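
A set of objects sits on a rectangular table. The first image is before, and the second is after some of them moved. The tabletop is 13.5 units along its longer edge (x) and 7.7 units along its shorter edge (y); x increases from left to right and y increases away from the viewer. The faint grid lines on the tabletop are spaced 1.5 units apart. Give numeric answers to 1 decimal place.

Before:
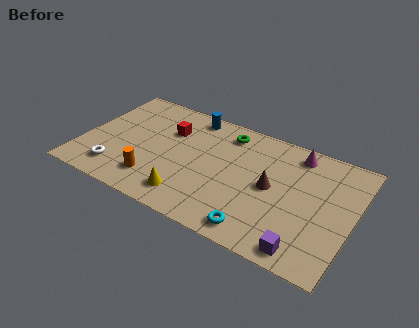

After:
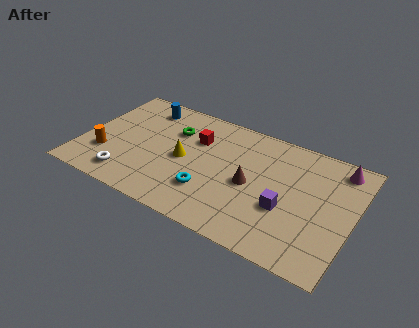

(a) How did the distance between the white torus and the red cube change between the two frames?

+0.6

The distance was about 4.3 in the first image and 4.9 in the second, so they moved 0.6 units further apart.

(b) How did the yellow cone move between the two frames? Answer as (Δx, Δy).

(-0.6, 2.3)

From the two frames, the yellow cone sits at roughly (5.7, 1.4) before and (5.1, 3.7) after.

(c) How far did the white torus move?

0.6

The white torus was near (2.0, 1.5) before and (2.6, 1.3) after, so it travelled √(0.6² + 0.2²) ≈ 0.6 units.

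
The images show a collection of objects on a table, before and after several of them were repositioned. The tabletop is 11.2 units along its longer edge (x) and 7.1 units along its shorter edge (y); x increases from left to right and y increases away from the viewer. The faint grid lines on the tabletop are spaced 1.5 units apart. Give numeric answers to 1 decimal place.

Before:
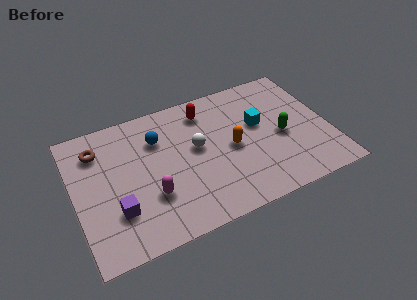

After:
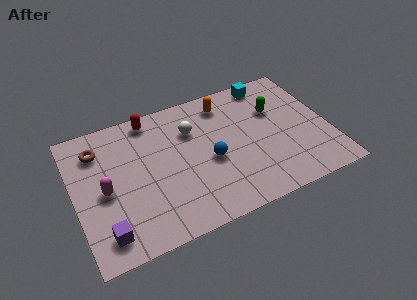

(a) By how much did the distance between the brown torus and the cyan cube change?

+0.6

They were about 7.1 units apart before and 7.7 after — 0.6 units further apart.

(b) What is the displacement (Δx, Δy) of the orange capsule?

(0.0, 2.5)

The orange capsule was at about (6.9, 3.4) and moved to about (6.9, 5.9).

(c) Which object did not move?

the brown torus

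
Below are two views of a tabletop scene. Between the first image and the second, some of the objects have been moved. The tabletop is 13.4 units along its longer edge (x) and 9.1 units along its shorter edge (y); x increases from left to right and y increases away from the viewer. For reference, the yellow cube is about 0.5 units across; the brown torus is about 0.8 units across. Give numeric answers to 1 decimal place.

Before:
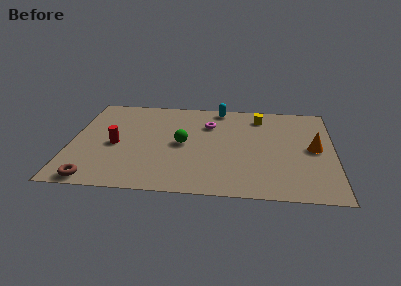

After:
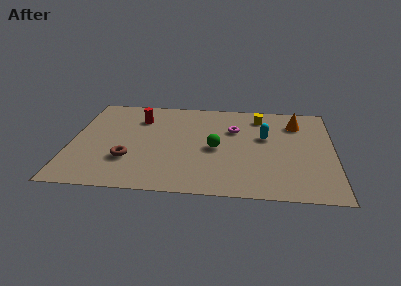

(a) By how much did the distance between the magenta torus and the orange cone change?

-2.4

Before: roughly 5.7 units apart; after: 3.3. That's 2.4 units closer together.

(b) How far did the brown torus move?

2.6

From (1.4, 0.8) to (3.0, 2.8), the brown torus covered √(1.6² + 2.0²) ≈ 2.6 units.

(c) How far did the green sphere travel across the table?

1.7

From (5.7, 4.5) to (7.4, 4.2), the green sphere covered √(1.7² + 0.3²) ≈ 1.7 units.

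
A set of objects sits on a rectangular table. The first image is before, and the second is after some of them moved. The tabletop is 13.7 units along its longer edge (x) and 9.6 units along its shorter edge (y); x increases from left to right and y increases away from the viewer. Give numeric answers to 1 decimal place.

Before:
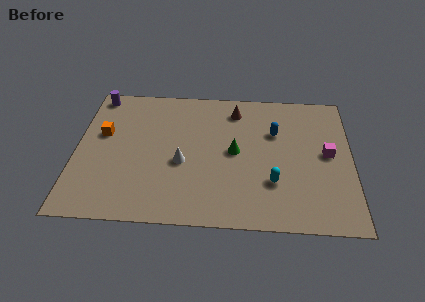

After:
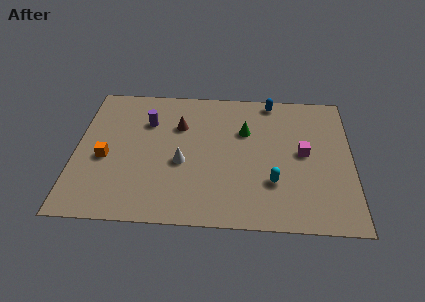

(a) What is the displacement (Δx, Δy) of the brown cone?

(-2.8, -1.3)

From the two frames, the brown cone sits at roughly (7.9, 7.9) before and (5.1, 6.6) after.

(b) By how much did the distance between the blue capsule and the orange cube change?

+0.8

The distance was about 8.6 in the first image and 9.4 in the second, so they moved 0.8 units further apart.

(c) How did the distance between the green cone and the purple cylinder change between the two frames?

-3.0

The distance was about 7.9 in the first image and 4.9 in the second, so they moved 3.0 units closer together.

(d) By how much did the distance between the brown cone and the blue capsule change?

+2.6

Before: roughly 2.5 units apart; after: 5.1. That's 2.6 units further apart.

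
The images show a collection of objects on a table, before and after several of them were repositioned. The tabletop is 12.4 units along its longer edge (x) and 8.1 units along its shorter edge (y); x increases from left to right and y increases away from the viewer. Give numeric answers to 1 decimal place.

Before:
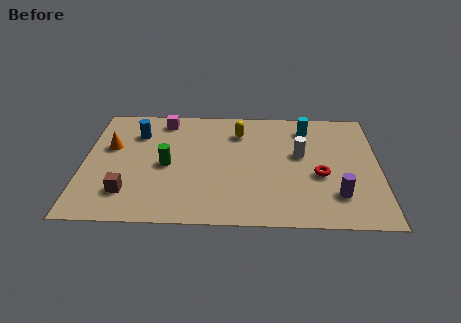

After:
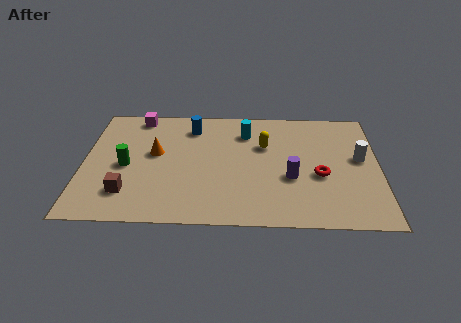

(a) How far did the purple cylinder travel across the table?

2.2

The purple cylinder was near (10.6, 2.0) before and (8.7, 3.1) after, so it travelled √(1.9² + 1.1²) ≈ 2.2 units.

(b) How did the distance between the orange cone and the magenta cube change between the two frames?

-0.3

The distance was about 3.0 in the first image and 2.7 in the second, so they moved 0.3 units closer together.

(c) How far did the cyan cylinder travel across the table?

2.6

From (9.4, 6.6) to (6.8, 6.2), the cyan cylinder covered √(2.6² + 0.4²) ≈ 2.6 units.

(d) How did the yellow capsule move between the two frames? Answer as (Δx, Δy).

(1.1, -0.9)

The yellow capsule started near (6.5, 6.2) and ended near (7.6, 5.3).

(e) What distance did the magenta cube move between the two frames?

1.1

The magenta cube moved from about (3.3, 7.0) to (2.2, 7.2), a distance of √(1.1² + 0.2²) ≈ 1.1.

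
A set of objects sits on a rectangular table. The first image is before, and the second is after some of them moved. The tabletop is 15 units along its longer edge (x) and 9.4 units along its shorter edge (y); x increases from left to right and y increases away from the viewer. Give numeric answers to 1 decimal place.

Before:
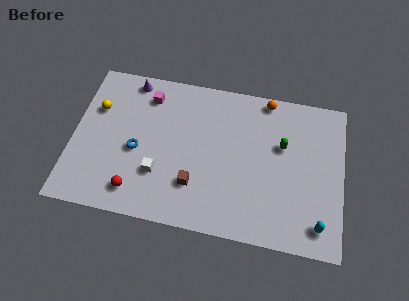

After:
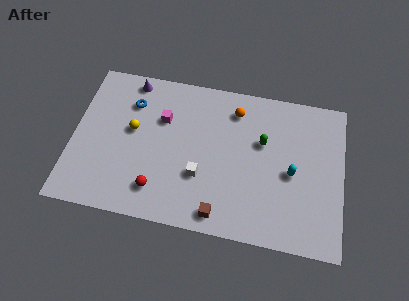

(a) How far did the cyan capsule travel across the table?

3.2

From (13.8, 1.5) to (12.2, 4.3), the cyan capsule covered √(1.6² + 2.8²) ≈ 3.2 units.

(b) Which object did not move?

the purple cone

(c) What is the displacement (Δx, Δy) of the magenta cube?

(0.9, -1.3)

The magenta cube was at about (4.0, 7.6) and moved to about (4.9, 6.3).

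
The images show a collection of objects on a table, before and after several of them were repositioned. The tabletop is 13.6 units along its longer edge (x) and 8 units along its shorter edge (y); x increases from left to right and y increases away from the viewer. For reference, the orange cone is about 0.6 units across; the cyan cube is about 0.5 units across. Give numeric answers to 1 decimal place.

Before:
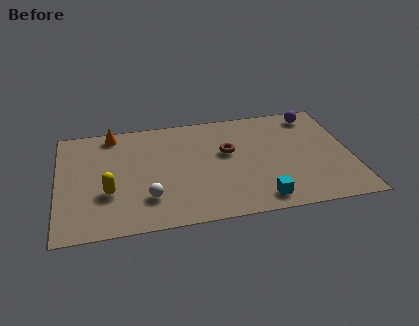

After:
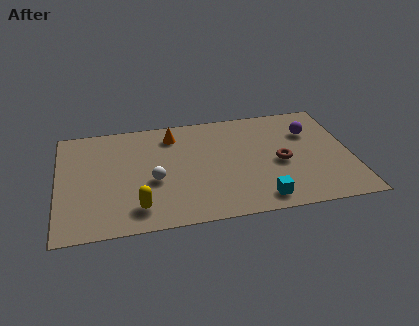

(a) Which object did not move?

the cyan cube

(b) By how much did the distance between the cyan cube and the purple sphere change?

-1.3

Before: roughly 6.5 units apart; after: 5.2. That's 1.3 units closer together.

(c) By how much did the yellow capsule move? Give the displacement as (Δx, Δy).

(1.3, -1.3)

The yellow capsule was at about (2.3, 2.8) and moved to about (3.6, 1.5).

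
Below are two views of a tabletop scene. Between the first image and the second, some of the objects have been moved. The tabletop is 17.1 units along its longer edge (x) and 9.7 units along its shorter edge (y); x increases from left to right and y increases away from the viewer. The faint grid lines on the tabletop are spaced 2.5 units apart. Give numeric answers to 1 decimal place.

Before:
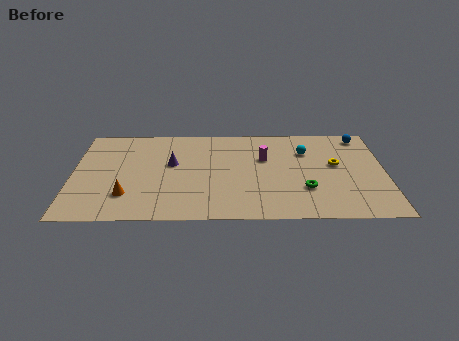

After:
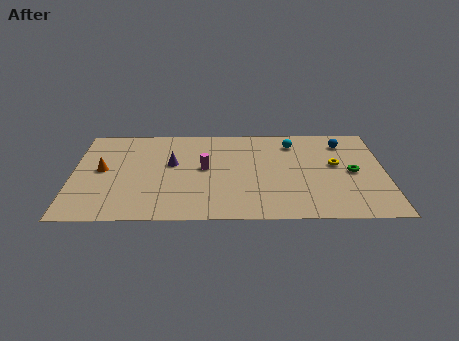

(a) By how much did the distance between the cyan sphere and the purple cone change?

-0.5

They were about 7.5 units apart before and 7.0 after — 0.5 units closer together.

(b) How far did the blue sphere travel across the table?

1.2

From (15.9, 8.5) to (14.9, 7.8), the blue sphere covered √(1.0² + 0.7²) ≈ 1.2 units.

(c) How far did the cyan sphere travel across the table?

1.1

From (12.8, 6.9) to (12.1, 7.8), the cyan sphere covered √(0.7² + 0.9²) ≈ 1.1 units.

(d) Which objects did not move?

the yellow torus and the purple cone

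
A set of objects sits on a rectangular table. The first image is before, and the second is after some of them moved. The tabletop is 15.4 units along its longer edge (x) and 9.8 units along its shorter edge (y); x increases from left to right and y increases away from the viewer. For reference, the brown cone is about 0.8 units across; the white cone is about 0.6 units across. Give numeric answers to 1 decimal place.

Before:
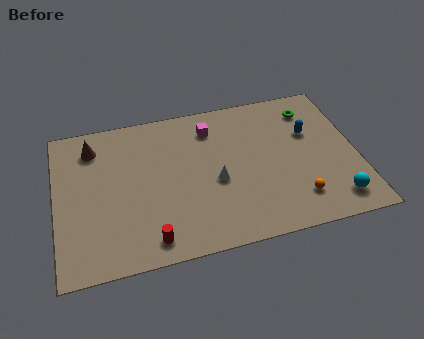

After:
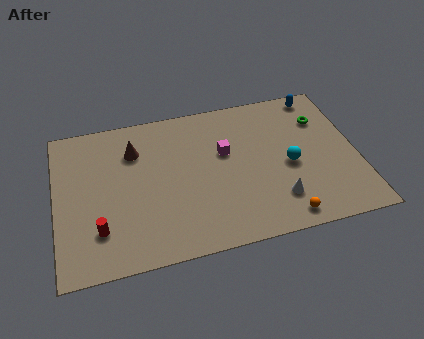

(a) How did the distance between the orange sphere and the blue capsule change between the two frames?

+3.8

They were about 4.3 units apart before and 8.1 after — 3.8 units further apart.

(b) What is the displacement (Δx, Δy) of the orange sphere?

(-0.8, -1.0)

From the two frames, the orange sphere sits at roughly (12.1, 2.1) before and (11.3, 1.1) after.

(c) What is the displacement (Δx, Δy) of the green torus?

(0.5, -0.8)

From the two frames, the green torus sits at roughly (13.3, 7.9) before and (13.8, 7.1) after.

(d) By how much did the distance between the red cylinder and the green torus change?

+1.7

Before: roughly 10.9 units apart; after: 12.6. That's 1.7 units further apart.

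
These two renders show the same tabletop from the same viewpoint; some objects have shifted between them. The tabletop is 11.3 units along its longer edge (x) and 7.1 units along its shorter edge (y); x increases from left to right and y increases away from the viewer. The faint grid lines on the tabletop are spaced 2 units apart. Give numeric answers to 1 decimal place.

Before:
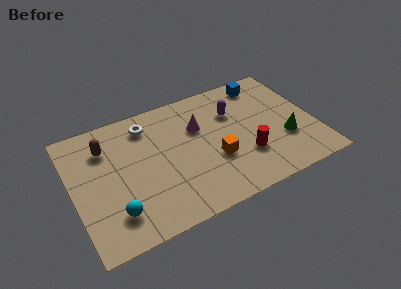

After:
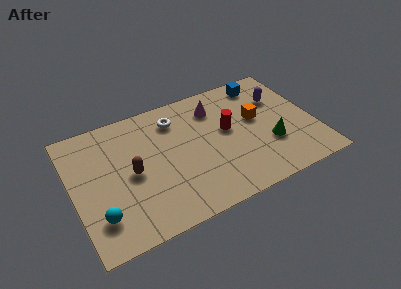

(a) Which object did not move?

the blue cube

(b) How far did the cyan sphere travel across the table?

0.7

The cyan sphere moved from about (1.7, 1.6) to (1.0, 1.7), a distance of √(0.7² + 0.1²) ≈ 0.7.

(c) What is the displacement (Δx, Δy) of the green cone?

(-0.7, 0.0)

The green cone started near (9.8, 2.4) and ended near (9.1, 2.4).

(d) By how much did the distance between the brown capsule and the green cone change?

-2.1

The distance was about 8.6 in the first image and 6.5 in the second, so they moved 2.1 units closer together.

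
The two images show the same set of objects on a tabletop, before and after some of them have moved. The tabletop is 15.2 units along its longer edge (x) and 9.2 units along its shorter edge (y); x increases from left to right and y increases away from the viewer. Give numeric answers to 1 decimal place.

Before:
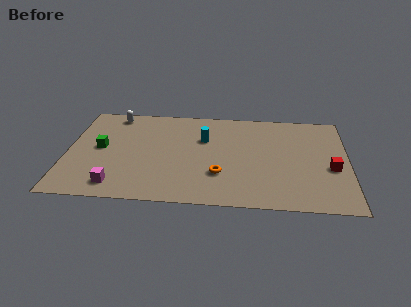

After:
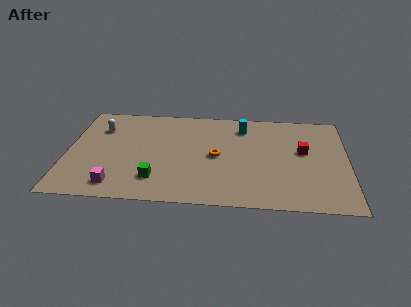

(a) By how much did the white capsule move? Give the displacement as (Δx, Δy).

(-0.7, -1.4)

The white capsule started near (2.4, 8.1) and ended near (1.7, 6.7).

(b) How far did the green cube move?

4.1

From (1.8, 4.8) to (4.9, 2.1), the green cube covered √(3.1² + 2.7²) ≈ 4.1 units.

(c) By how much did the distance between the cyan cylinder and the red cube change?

-3.4

They were about 7.3 units apart before and 3.9 after — 3.4 units closer together.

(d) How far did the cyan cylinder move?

2.5

The cyan cylinder moved from about (7.4, 6.1) to (9.5, 7.4), a distance of √(2.1² + 1.3²) ≈ 2.5.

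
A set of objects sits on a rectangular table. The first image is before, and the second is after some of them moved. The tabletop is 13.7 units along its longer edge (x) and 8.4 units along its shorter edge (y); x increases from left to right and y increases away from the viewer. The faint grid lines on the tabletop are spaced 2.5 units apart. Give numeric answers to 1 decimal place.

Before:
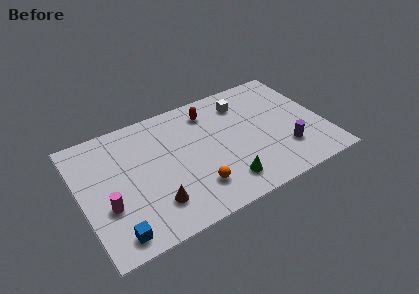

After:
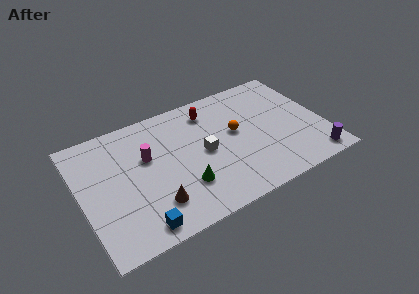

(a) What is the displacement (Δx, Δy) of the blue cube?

(1.3, -0.1)

The blue cube was at about (1.5, 1.1) and moved to about (2.8, 1.0).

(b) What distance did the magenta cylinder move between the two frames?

3.3

The magenta cylinder moved from about (1.3, 3.0) to (3.8, 5.2), a distance of √(2.5² + 2.2²) ≈ 3.3.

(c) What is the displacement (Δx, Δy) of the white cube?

(-2.6, -2.5)

From the two frames, the white cube sits at roughly (9.5, 6.6) before and (6.9, 4.1) after.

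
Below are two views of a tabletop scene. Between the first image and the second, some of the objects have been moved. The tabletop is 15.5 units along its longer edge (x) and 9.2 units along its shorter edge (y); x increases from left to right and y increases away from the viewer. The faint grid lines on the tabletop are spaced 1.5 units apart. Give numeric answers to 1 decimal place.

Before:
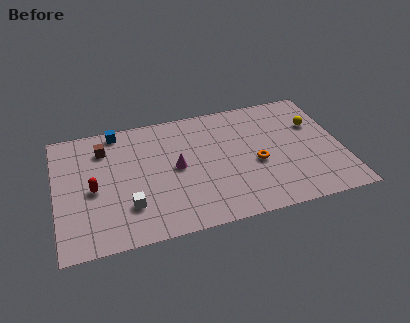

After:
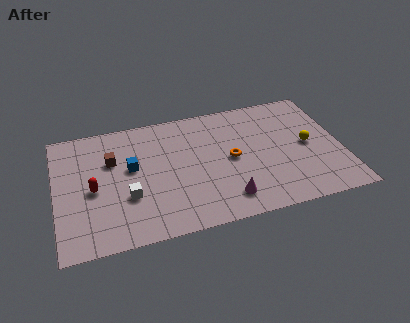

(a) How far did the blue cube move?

3.1

The blue cube moved from about (3.5, 8.3) to (4.1, 5.3), a distance of √(0.6² + 3.0²) ≈ 3.1.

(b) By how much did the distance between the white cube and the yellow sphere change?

-1.0

They were about 11.0 units apart before and 10.0 after — 1.0 units closer together.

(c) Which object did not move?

the red capsule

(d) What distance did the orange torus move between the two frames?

1.5

From (10.8, 3.9) to (9.5, 4.6), the orange torus covered √(1.3² + 0.7²) ≈ 1.5 units.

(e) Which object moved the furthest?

the magenta cone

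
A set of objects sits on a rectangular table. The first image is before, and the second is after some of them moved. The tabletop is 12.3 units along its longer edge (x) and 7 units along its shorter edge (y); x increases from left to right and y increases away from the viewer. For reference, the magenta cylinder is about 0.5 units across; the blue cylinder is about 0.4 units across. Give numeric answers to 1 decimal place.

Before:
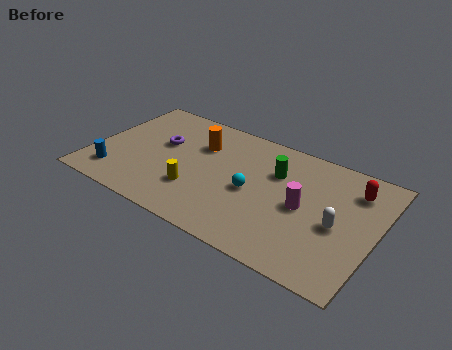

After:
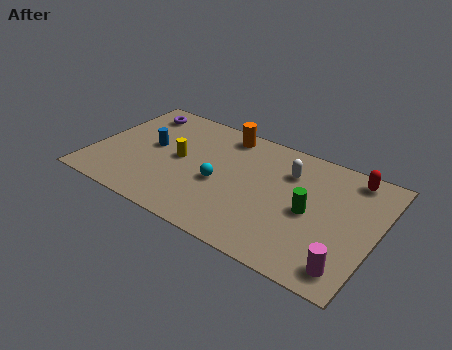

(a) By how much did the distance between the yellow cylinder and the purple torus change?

+0.4

They were about 2.8 units apart before and 3.2 after — 0.4 units further apart.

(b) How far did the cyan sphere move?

1.4

The cyan sphere was near (7.0, 3.2) before and (5.6, 3.0) after, so it travelled √(1.4² + 0.2²) ≈ 1.4 units.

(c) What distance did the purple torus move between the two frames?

2.1

The purple torus moved from about (2.8, 4.2) to (1.4, 5.8), a distance of √(1.4² + 1.6²) ≈ 2.1.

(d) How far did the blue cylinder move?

2.7

The blue cylinder was near (1.2, 1.4) before and (2.4, 3.8) after, so it travelled √(1.2² + 2.4²) ≈ 2.7 units.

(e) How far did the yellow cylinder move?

1.8

The yellow cylinder was near (4.7, 2.1) before and (3.7, 3.6) after, so it travelled √(1.0² + 1.5²) ≈ 1.8 units.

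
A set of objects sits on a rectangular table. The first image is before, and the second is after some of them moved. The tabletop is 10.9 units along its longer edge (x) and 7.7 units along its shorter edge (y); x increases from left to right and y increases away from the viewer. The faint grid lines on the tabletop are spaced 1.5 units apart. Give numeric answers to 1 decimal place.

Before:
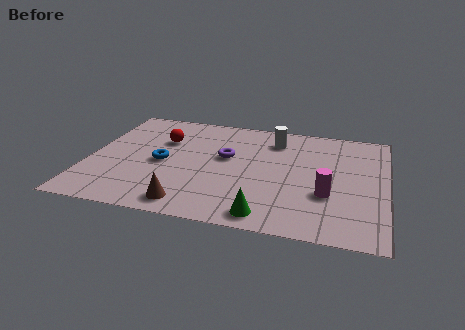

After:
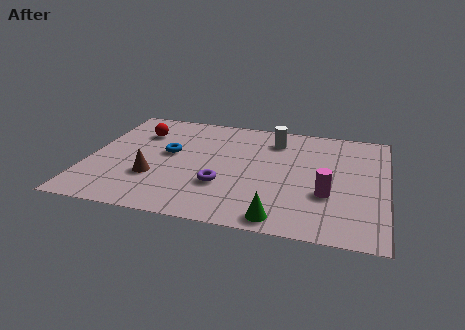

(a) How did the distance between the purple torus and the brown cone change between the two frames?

-1.2

Before: roughly 3.7 units apart; after: 2.5. That's 1.2 units closer together.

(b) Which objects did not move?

the magenta cylinder and the white cylinder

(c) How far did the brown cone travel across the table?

2.1

The brown cone was near (3.9, 1.0) before and (2.5, 2.5) after, so it travelled √(1.4² + 1.5²) ≈ 2.1 units.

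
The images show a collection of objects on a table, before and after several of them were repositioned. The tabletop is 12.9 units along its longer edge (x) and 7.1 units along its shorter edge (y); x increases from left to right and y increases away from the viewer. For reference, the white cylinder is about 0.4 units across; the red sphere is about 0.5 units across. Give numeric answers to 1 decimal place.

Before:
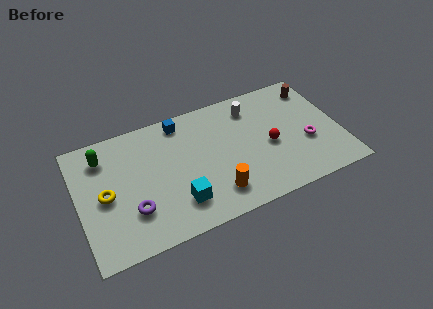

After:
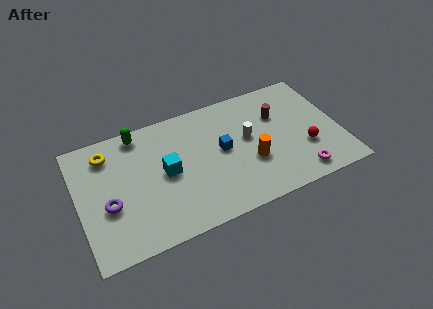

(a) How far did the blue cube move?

3.0

From (5.3, 6.2) to (7.1, 3.8), the blue cube covered √(1.8² + 2.4²) ≈ 3.0 units.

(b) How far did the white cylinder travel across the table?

1.7

From (8.8, 5.7) to (8.4, 4.0), the white cylinder covered √(0.4² + 1.7²) ≈ 1.7 units.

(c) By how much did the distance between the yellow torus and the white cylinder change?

-0.8

Before: roughly 7.8 units apart; after: 7.0. That's 0.8 units closer together.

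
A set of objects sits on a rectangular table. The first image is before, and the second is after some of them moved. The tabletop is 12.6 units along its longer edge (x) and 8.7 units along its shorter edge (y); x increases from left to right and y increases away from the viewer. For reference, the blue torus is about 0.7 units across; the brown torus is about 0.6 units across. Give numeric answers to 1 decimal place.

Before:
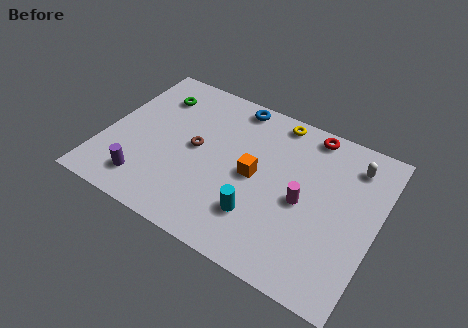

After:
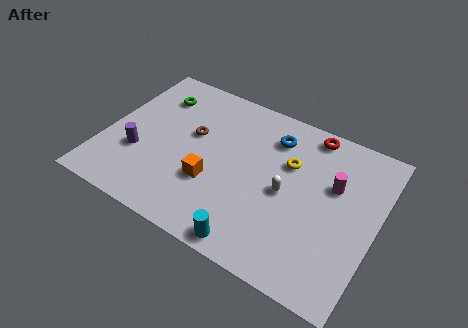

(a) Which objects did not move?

the green torus and the red torus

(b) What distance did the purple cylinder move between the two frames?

1.5

From (2.3, 1.6) to (1.7, 3.0), the purple cylinder covered √(0.6² + 1.4²) ≈ 1.5 units.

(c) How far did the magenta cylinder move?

1.9

The magenta cylinder moved from about (9.3, 4.0) to (10.5, 5.5), a distance of √(1.2² + 1.5²) ≈ 1.9.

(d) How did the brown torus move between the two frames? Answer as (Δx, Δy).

(-0.3, 0.7)

From the two frames, the brown torus sits at roughly (4.2, 4.5) before and (3.9, 5.2) after.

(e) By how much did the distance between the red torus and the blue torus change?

-1.7

They were about 3.6 units apart before and 1.9 after — 1.7 units closer together.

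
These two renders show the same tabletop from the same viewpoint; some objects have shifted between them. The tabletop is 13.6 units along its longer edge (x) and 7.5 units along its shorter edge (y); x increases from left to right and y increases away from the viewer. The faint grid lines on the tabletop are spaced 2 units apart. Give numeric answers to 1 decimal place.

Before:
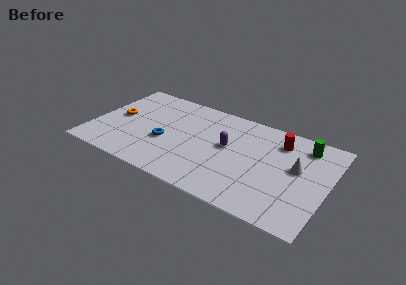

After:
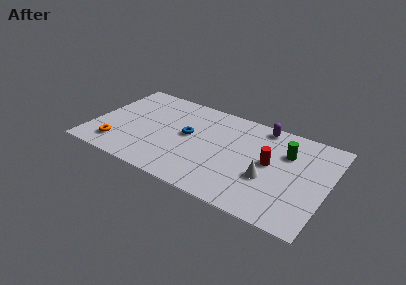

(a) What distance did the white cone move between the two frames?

2.1

The white cone moved from about (11.8, 4.3) to (10.3, 2.8), a distance of √(1.5² + 1.5²) ≈ 2.1.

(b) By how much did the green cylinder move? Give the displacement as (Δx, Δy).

(-0.9, -1.0)

From the two frames, the green cylinder sits at roughly (12.0, 6.2) before and (11.1, 5.2) after.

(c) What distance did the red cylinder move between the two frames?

1.9

The red cylinder was near (10.6, 5.9) before and (10.3, 4.0) after, so it travelled √(0.3² + 1.9²) ≈ 1.9 units.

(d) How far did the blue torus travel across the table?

1.6

The blue torus moved from about (4.3, 3.0) to (5.5, 4.1), a distance of √(1.2² + 1.1²) ≈ 1.6.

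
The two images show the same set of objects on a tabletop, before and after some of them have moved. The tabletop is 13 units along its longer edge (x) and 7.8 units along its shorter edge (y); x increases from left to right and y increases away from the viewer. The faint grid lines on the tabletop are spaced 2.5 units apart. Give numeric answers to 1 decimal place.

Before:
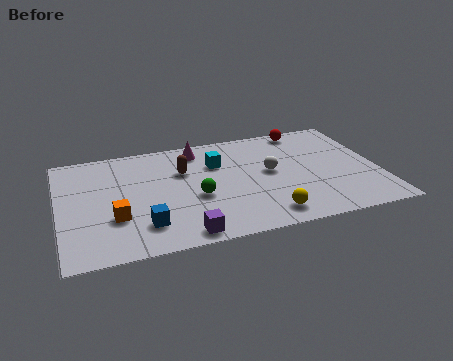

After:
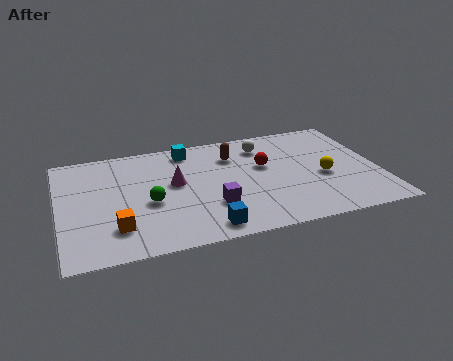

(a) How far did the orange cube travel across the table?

0.7

The orange cube was near (2.2, 2.6) before and (2.2, 1.9) after, so it travelled √(0.0² + 0.7²) ≈ 0.7 units.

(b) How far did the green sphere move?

1.9

The green sphere was near (5.5, 3.2) before and (3.6, 3.3) after, so it travelled √(1.9² + 0.1²) ≈ 1.9 units.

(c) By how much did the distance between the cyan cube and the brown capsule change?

+0.6

Before: roughly 1.4 units apart; after: 2.0. That's 0.6 units further apart.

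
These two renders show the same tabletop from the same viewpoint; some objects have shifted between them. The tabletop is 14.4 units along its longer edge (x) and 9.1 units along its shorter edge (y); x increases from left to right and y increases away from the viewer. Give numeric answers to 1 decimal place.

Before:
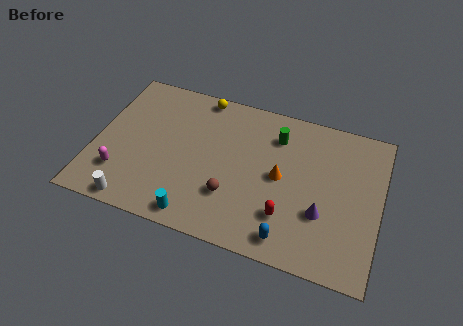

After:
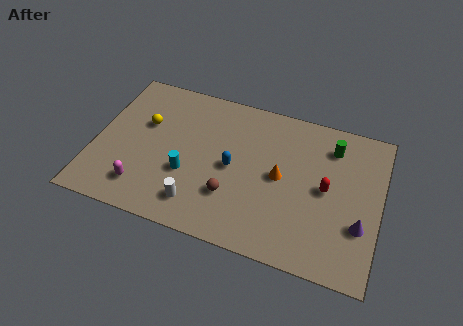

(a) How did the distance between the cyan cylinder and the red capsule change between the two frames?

+2.4

The distance was about 4.6 in the first image and 7.0 in the second, so they moved 2.4 units further apart.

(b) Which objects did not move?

the brown sphere and the orange cone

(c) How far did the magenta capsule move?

1.3

The magenta capsule was near (1.5, 2.3) before and (2.7, 1.8) after, so it travelled √(1.2² + 0.5²) ≈ 1.3 units.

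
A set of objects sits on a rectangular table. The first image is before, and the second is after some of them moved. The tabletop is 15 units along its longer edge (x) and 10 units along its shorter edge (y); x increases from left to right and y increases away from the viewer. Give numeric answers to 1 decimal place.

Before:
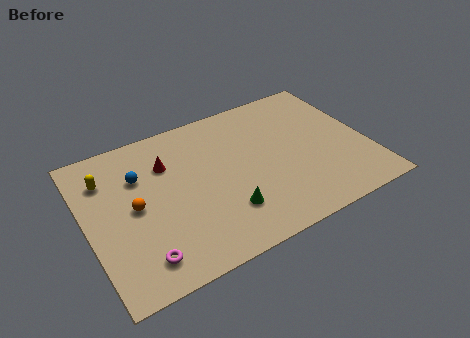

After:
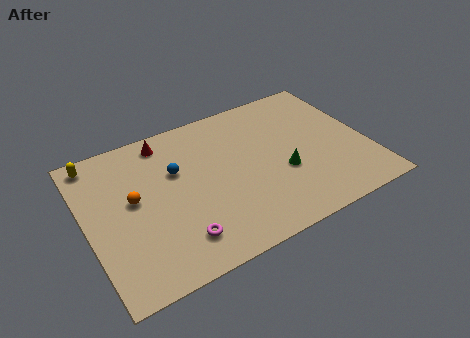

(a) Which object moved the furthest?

the green cone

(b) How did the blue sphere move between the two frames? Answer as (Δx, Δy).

(1.9, -0.5)

From the two frames, the blue sphere sits at roughly (3.0, 6.9) before and (4.9, 6.4) after.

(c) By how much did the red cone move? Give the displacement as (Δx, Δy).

(0.1, 1.6)

The red cone started near (4.5, 7.1) and ended near (4.6, 8.7).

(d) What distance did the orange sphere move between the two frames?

0.5

The orange sphere moved from about (2.5, 5.0) to (2.5, 5.5), a distance of √(0.0² + 0.5²) ≈ 0.5.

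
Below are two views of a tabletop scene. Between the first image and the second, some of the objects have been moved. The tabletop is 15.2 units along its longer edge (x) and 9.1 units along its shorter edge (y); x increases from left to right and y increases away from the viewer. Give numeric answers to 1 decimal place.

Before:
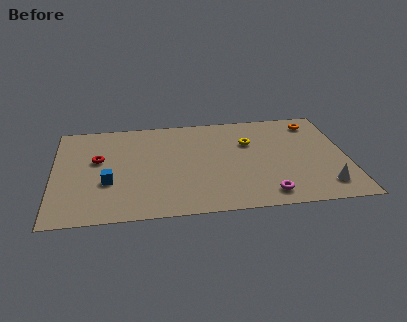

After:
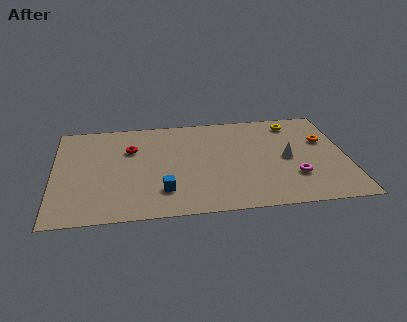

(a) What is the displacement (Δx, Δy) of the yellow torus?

(2.4, 1.6)

From the two frames, the yellow torus sits at roughly (10.2, 6.1) before and (12.6, 7.7) after.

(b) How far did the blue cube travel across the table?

3.0

The blue cube was near (2.8, 3.3) before and (5.6, 2.2) after, so it travelled √(2.8² + 1.1²) ≈ 3.0 units.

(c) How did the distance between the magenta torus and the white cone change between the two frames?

-1.3

Before: roughly 3.0 units apart; after: 1.7. That's 1.3 units closer together.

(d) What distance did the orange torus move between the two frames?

1.8

From (13.7, 7.6) to (14.1, 5.8), the orange torus covered √(0.4² + 1.8²) ≈ 1.8 units.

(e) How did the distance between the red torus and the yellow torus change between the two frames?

+0.8

The distance was about 7.9 in the first image and 8.7 in the second, so they moved 0.8 units further apart.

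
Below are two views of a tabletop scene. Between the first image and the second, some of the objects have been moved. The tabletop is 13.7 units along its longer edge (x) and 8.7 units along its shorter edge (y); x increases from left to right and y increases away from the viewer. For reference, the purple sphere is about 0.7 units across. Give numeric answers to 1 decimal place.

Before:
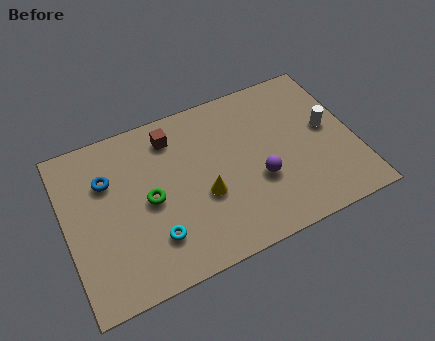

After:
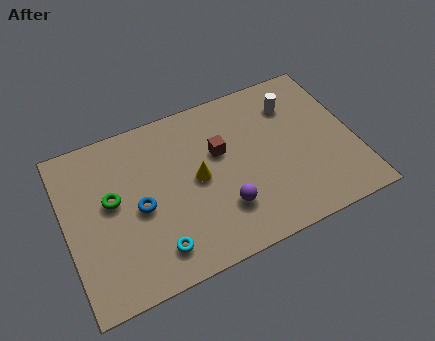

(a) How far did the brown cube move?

2.7

From (5.3, 7.1) to (7.4, 5.4), the brown cube covered √(2.1² + 1.7²) ≈ 2.7 units.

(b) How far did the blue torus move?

2.4

The blue torus moved from about (2.1, 6.0) to (3.4, 4.0), a distance of √(1.3² + 2.0²) ≈ 2.4.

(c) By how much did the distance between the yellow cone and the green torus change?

+1.4

Before: roughly 2.6 units apart; after: 4.0. That's 1.4 units further apart.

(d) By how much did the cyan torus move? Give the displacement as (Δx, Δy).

(0.0, -0.6)

The cyan torus was at about (3.9, 2.2) and moved to about (3.9, 1.6).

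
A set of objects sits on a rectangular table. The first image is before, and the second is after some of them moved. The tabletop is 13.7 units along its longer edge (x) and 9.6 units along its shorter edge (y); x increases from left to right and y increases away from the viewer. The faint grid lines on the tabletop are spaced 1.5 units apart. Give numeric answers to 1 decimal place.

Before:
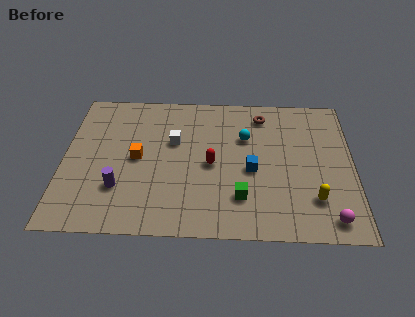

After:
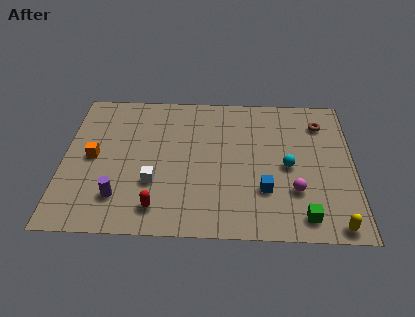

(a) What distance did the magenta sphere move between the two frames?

2.3

From (12.5, 1.2) to (10.9, 2.9), the magenta sphere covered √(1.6² + 1.7²) ≈ 2.3 units.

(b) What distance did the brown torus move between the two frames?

2.8

The brown torus moved from about (9.4, 8.0) to (12.2, 7.5), a distance of √(2.8² + 0.5²) ≈ 2.8.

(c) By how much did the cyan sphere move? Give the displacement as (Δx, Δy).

(2.0, -1.9)

The cyan sphere started near (8.6, 6.4) and ended near (10.6, 4.5).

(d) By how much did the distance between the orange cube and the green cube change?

+5.0

The distance was about 5.5 in the first image and 10.5 in the second, so they moved 5.0 units further apart.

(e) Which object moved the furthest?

the red capsule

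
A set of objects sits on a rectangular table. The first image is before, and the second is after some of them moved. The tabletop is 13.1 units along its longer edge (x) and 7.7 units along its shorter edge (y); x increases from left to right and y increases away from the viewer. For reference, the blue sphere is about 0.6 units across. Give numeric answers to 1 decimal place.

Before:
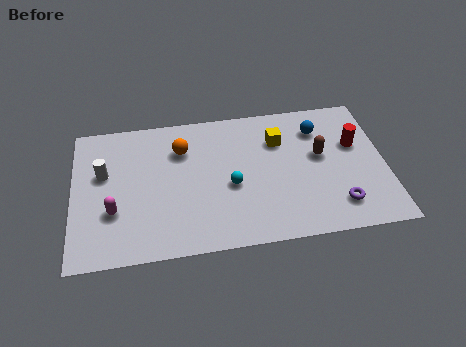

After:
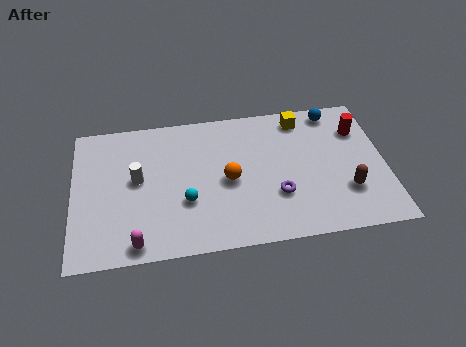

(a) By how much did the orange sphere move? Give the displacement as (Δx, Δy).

(1.9, -2.0)

The orange sphere started near (4.6, 5.6) and ended near (6.5, 3.6).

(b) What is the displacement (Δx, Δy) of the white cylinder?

(1.4, -0.5)

The white cylinder started near (1.3, 4.7) and ended near (2.7, 4.2).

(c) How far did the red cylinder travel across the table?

0.8

From (11.9, 4.8) to (12.1, 5.6), the red cylinder covered √(0.2² + 0.8²) ≈ 0.8 units.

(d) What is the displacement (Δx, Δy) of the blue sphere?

(0.7, 0.9)

From the two frames, the blue sphere sits at roughly (10.4, 5.9) before and (11.1, 6.8) after.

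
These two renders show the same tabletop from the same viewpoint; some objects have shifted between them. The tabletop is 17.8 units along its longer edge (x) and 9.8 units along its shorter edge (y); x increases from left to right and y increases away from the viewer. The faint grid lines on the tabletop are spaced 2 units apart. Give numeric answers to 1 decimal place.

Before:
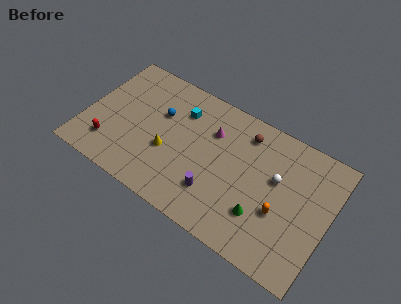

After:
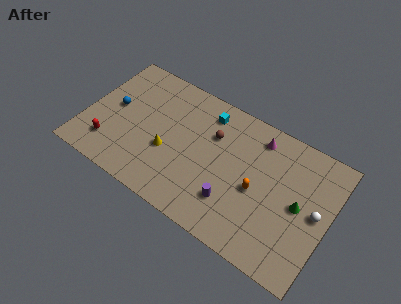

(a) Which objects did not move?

the yellow cone and the red capsule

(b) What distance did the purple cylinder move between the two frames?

1.3

The purple cylinder was near (9.9, 2.6) before and (11.2, 2.6) after, so it travelled √(1.3² + 0.0²) ≈ 1.3 units.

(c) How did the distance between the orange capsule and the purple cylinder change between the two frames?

-2.4

Before: roughly 4.7 units apart; after: 2.3. That's 2.4 units closer together.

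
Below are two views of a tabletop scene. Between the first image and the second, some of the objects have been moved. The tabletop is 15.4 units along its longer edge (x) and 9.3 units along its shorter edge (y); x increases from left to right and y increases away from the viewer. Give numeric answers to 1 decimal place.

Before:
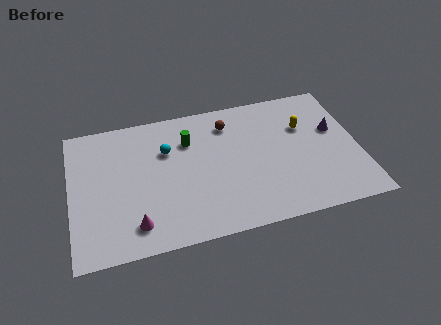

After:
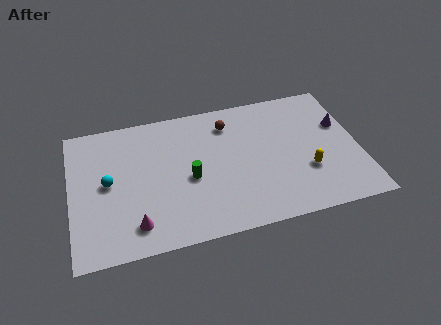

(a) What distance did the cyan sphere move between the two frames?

3.5

The cyan sphere moved from about (5.2, 6.3) to (2.0, 4.8), a distance of √(3.2² + 1.5²) ≈ 3.5.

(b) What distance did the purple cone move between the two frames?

0.5

From (14.2, 5.6) to (14.6, 5.9), the purple cone covered √(0.4² + 0.3²) ≈ 0.5 units.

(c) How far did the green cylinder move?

2.6

From (6.4, 6.7) to (6.3, 4.1), the green cylinder covered √(0.1² + 2.6²) ≈ 2.6 units.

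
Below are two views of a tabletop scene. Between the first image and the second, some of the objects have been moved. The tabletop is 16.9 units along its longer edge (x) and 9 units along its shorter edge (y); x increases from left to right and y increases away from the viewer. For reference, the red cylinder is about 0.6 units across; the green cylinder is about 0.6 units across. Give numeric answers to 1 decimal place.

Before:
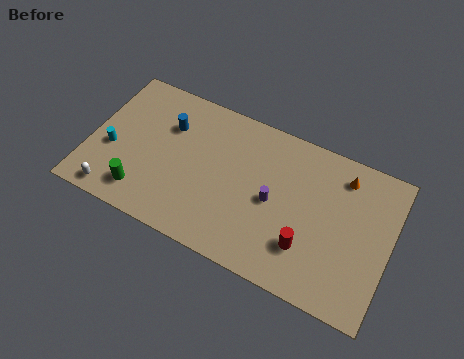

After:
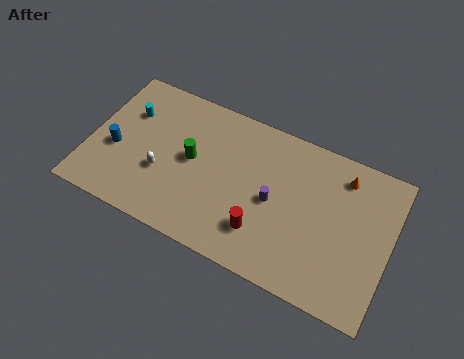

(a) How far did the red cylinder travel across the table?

2.5

From (12.5, 2.5) to (10.0, 2.3), the red cylinder covered √(2.5² + 0.2²) ≈ 2.5 units.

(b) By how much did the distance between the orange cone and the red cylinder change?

+1.4

The distance was about 5.1 in the first image and 6.5 in the second, so they moved 1.4 units further apart.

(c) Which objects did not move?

the orange cone and the purple cylinder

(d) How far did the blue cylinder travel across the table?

3.7

The blue cylinder moved from about (4.2, 6.3) to (1.5, 3.7), a distance of √(2.7² + 2.6²) ≈ 3.7.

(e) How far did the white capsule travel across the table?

3.3

From (1.8, 1.0) to (4.2, 3.3), the white capsule covered √(2.4² + 2.3²) ≈ 3.3 units.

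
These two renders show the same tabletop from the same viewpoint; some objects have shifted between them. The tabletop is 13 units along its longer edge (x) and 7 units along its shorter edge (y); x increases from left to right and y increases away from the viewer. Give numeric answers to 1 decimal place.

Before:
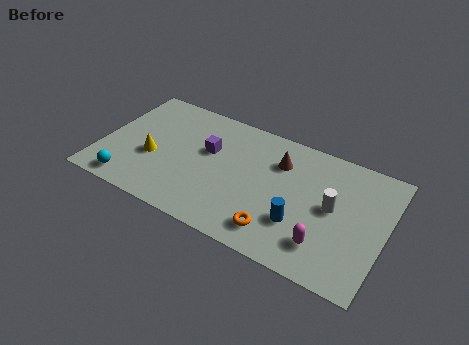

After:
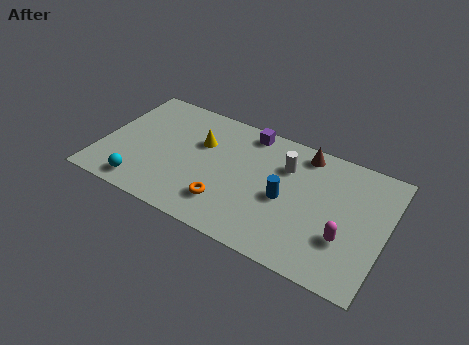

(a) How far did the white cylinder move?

2.6

The white cylinder moved from about (10.6, 3.7) to (8.3, 5.0), a distance of √(2.3² + 1.3²) ≈ 2.6.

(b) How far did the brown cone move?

1.4

The brown cone was near (8.0, 5.1) before and (9.0, 6.1) after, so it travelled √(1.0² + 1.0²) ≈ 1.4 units.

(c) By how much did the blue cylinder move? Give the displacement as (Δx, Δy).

(-0.8, 1.0)

From the two frames, the blue cylinder sits at roughly (9.3, 2.2) before and (8.5, 3.2) after.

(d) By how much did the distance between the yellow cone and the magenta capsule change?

-0.9

Before: roughly 8.2 units apart; after: 7.3. That's 0.9 units closer together.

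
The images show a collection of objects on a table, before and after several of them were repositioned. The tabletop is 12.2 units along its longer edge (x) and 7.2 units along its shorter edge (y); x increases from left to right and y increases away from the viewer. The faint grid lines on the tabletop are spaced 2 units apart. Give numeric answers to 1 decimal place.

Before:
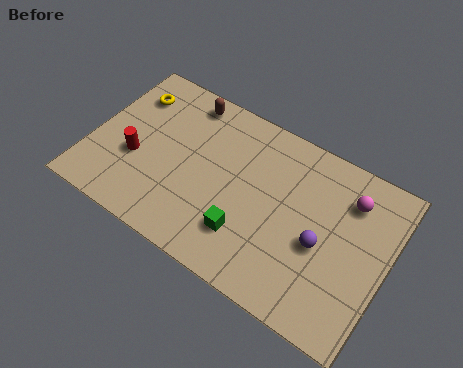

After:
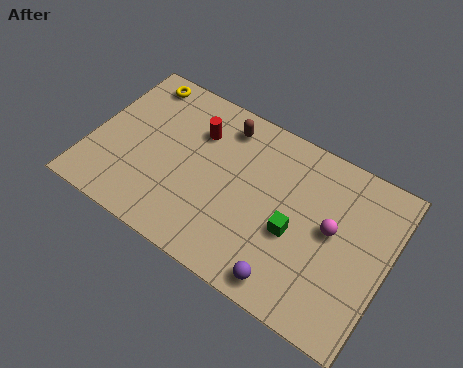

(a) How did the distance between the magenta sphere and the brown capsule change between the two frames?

-1.8

Before: roughly 7.0 units apart; after: 5.2. That's 1.8 units closer together.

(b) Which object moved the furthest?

the red cylinder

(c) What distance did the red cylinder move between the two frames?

3.3

The red cylinder moved from about (1.9, 2.8) to (4.1, 5.2), a distance of √(2.2² + 2.4²) ≈ 3.3.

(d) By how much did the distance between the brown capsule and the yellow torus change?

+1.4

They were about 2.3 units apart before and 3.7 after — 1.4 units further apart.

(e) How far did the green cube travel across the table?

2.1

From (6.7, 1.9) to (8.5, 3.0), the green cube covered √(1.8² + 1.1²) ≈ 2.1 units.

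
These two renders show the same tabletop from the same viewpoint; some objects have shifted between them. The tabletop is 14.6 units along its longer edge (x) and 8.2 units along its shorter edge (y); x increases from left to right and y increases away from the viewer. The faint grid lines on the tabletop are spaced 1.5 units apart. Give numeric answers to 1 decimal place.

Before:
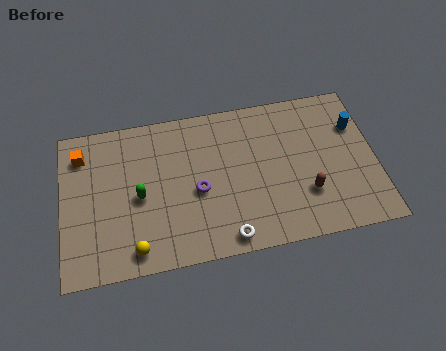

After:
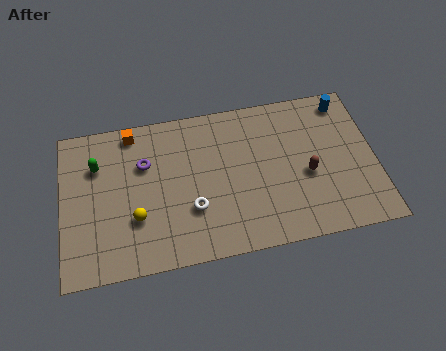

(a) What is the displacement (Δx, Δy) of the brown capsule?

(0.1, 1.0)

The brown capsule was at about (11.3, 2.5) and moved to about (11.4, 3.5).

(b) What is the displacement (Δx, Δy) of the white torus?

(-1.5, 1.8)

The white torus was at about (7.5, 0.9) and moved to about (6.0, 2.7).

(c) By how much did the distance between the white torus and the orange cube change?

-3.3

They were about 8.6 units apart before and 5.3 after — 3.3 units closer together.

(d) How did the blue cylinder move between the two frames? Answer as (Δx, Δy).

(-0.4, 1.4)

The blue cylinder started near (13.8, 5.7) and ended near (13.4, 7.1).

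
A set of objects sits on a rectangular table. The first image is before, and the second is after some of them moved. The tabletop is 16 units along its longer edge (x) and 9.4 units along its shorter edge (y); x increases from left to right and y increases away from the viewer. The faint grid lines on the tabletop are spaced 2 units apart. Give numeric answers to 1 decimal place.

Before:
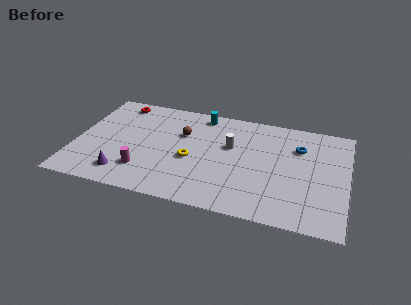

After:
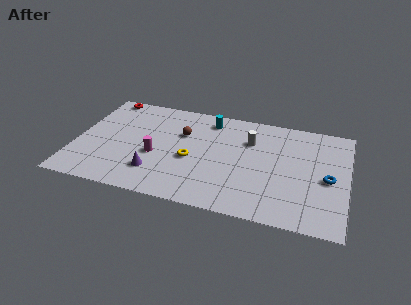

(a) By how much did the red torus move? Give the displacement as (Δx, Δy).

(-0.8, 0.4)

The red torus started near (2.2, 8.2) and ended near (1.4, 8.6).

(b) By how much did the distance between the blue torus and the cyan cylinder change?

+1.9

Before: roughly 6.1 units apart; after: 8.0. That's 1.9 units further apart.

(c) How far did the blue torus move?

3.0

The blue torus was near (13.1, 6.7) before and (14.9, 4.3) after, so it travelled √(1.8² + 2.4²) ≈ 3.0 units.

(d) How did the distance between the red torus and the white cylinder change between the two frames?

+1.7

They were about 7.3 units apart before and 9.0 after — 1.7 units further apart.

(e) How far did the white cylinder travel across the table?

1.4

The white cylinder was near (9.1, 5.8) before and (10.2, 6.6) after, so it travelled √(1.1² + 0.8²) ≈ 1.4 units.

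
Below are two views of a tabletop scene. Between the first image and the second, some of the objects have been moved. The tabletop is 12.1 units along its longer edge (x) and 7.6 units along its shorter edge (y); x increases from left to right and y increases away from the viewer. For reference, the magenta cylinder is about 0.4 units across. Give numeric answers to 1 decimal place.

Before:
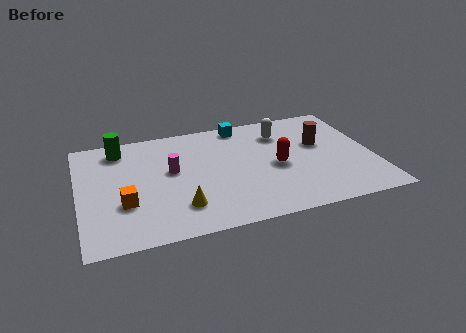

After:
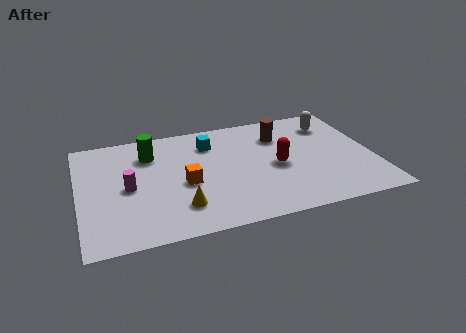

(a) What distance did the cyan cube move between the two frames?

1.7

From (6.9, 6.8) to (5.5, 5.8), the cyan cube covered √(1.4² + 1.0²) ≈ 1.7 units.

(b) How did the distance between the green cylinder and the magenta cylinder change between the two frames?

-0.6

The distance was about 2.9 in the first image and 2.3 in the second, so they moved 0.6 units closer together.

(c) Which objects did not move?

the red capsule and the yellow cone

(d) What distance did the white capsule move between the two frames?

2.1

The white capsule was near (8.5, 5.8) before and (10.6, 5.9) after, so it travelled √(2.1² + 0.1²) ≈ 2.1 units.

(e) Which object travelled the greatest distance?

the orange cube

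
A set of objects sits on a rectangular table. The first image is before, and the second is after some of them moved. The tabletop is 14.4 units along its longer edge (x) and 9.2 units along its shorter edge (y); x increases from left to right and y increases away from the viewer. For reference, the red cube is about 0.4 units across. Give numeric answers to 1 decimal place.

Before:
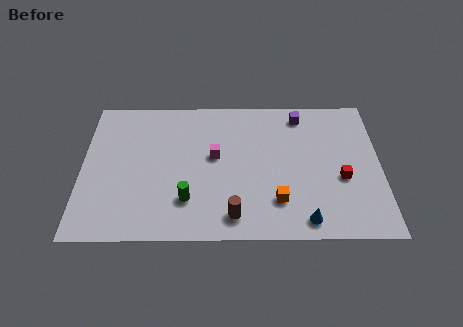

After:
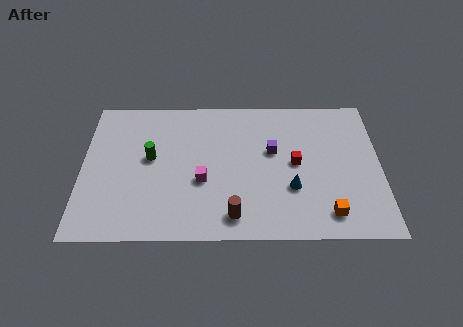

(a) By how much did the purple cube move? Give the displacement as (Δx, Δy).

(-1.4, -2.4)

From the two frames, the purple cube sits at roughly (10.6, 7.9) before and (9.2, 5.5) after.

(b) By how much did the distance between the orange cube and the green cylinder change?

+4.9

They were about 4.3 units apart before and 9.2 after — 4.9 units further apart.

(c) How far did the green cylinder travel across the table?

3.2

The green cylinder was near (5.1, 2.4) before and (3.3, 5.1) after, so it travelled √(1.8² + 2.7²) ≈ 3.2 units.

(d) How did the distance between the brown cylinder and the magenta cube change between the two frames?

-1.2

Before: roughly 3.9 units apart; after: 2.7. That's 1.2 units closer together.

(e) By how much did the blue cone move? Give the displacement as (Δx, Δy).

(-0.6, 2.0)

The blue cone was at about (10.7, 1.1) and moved to about (10.1, 3.1).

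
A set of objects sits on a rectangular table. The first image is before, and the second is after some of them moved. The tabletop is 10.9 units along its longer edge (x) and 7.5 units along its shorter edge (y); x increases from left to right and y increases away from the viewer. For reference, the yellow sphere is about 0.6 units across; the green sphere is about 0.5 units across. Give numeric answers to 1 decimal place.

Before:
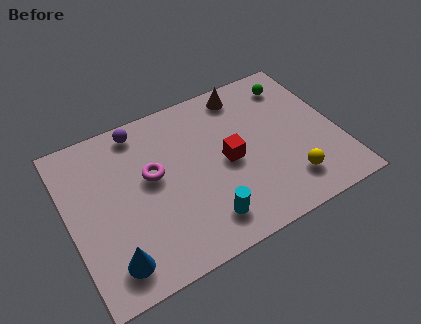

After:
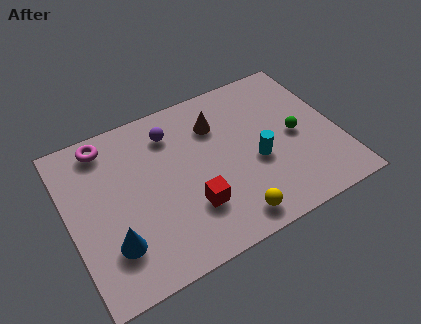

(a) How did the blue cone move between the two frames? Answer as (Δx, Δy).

(0.1, 0.7)

The blue cone was at about (1.4, 1.3) and moved to about (1.5, 2.0).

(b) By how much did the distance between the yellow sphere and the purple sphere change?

-2.2

They were about 7.4 units apart before and 5.2 after — 2.2 units closer together.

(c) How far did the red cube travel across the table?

2.2

From (6.4, 3.6) to (4.7, 2.2), the red cube covered √(1.7² + 1.4²) ≈ 2.2 units.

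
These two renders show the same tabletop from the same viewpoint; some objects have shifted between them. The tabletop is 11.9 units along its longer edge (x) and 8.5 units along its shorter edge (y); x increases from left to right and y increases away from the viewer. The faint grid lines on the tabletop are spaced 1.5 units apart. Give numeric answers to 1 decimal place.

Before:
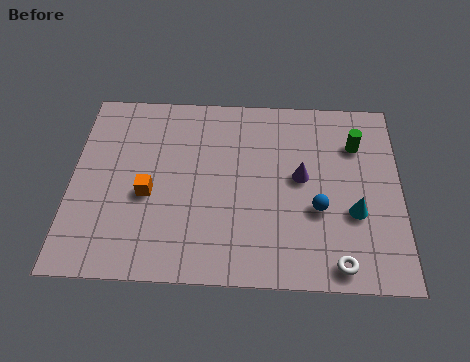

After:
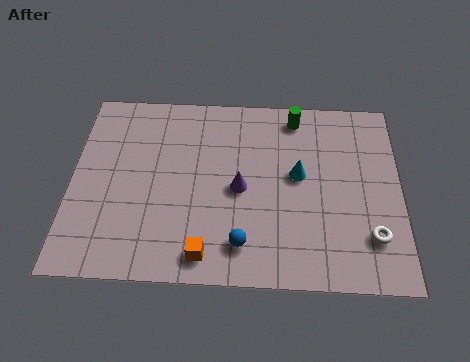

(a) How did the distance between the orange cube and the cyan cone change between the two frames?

-2.5

The distance was about 7.4 in the first image and 4.9 in the second, so they moved 2.5 units closer together.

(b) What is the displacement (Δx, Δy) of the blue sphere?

(-2.7, -1.6)

The blue sphere started near (8.9, 3.2) and ended near (6.2, 1.6).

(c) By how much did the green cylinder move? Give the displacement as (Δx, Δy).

(-2.2, 1.2)

The green cylinder was at about (10.3, 6.2) and moved to about (8.1, 7.4).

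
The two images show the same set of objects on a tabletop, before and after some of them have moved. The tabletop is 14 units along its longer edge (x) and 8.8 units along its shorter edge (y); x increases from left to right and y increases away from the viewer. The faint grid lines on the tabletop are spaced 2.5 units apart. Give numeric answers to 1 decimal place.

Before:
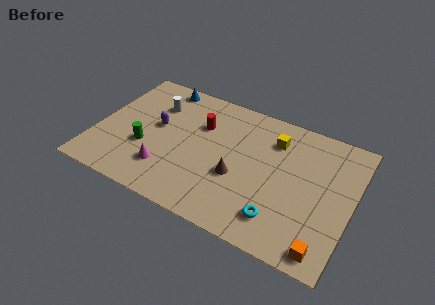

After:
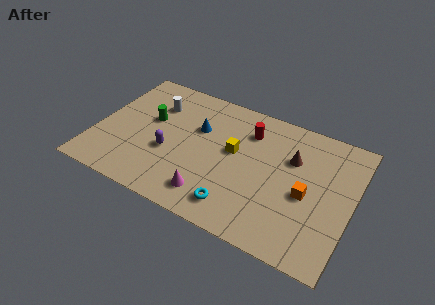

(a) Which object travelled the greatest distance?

the brown cone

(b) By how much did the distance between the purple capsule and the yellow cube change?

-2.8

The distance was about 6.6 in the first image and 3.8 in the second, so they moved 2.8 units closer together.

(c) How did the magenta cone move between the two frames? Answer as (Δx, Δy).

(2.6, -0.6)

The magenta cone started near (4.1, 2.2) and ended near (6.7, 1.6).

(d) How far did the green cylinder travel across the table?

2.0

The green cylinder moved from about (2.8, 3.2) to (2.8, 5.2), a distance of √(0.0² + 2.0²) ≈ 2.0.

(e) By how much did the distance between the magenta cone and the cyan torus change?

-4.9

Before: roughly 6.3 units apart; after: 1.4. That's 4.9 units closer together.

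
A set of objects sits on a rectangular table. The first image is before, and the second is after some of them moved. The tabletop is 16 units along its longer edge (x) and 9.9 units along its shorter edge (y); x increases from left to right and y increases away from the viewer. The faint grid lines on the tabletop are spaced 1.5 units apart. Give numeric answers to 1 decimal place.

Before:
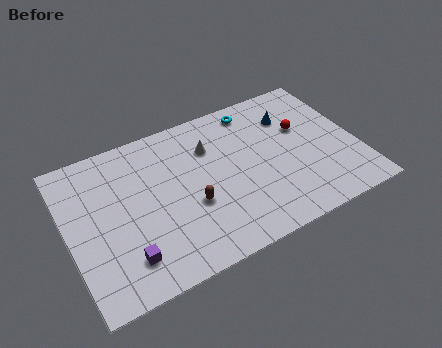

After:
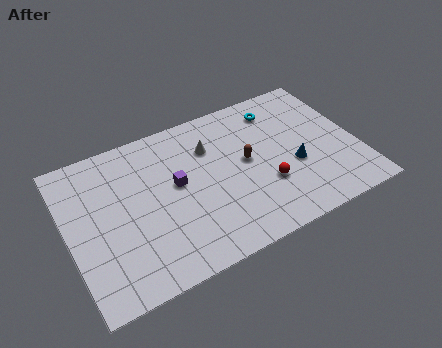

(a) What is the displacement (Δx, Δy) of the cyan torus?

(1.3, -0.5)

From the two frames, the cyan torus sits at roughly (10.8, 8.6) before and (12.1, 8.1) after.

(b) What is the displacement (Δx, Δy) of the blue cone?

(-0.3, -3.4)

From the two frames, the blue cone sits at roughly (12.7, 7.3) before and (12.4, 3.9) after.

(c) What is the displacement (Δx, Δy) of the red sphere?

(-2.5, -2.9)

From the two frames, the red sphere sits at roughly (13.2, 6.2) before and (10.7, 3.3) after.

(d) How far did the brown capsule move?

3.6

The brown capsule moved from about (6.6, 3.8) to (9.9, 5.3), a distance of √(3.3² + 1.5²) ≈ 3.6.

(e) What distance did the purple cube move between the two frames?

4.7

The purple cube moved from about (2.8, 2.1) to (6.0, 5.5), a distance of √(3.2² + 3.4²) ≈ 4.7.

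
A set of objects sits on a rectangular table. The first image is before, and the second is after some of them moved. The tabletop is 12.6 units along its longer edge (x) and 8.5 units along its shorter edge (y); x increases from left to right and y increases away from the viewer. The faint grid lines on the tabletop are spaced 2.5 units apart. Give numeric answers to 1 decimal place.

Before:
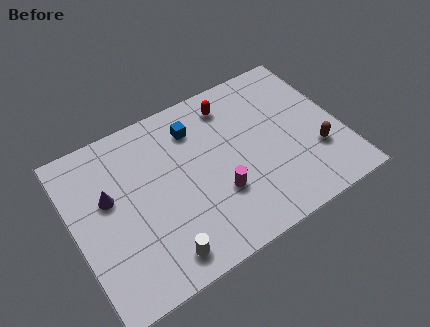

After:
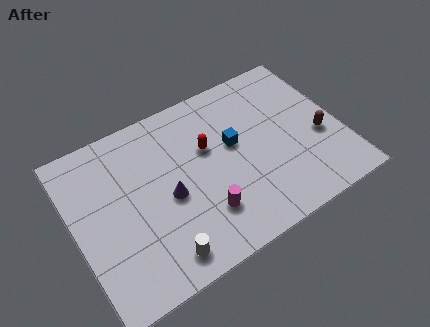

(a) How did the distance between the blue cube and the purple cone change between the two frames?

-1.1

They were about 4.6 units apart before and 3.5 after — 1.1 units closer together.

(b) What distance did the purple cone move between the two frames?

2.9

The purple cone moved from about (1.7, 5.1) to (4.3, 3.8), a distance of √(2.6² + 1.3²) ≈ 2.9.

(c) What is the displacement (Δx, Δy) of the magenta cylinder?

(-0.8, -0.6)

The magenta cylinder started near (6.5, 2.8) and ended near (5.7, 2.2).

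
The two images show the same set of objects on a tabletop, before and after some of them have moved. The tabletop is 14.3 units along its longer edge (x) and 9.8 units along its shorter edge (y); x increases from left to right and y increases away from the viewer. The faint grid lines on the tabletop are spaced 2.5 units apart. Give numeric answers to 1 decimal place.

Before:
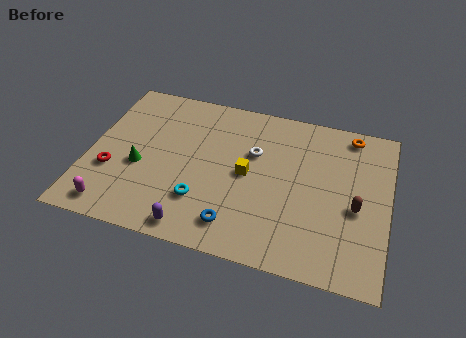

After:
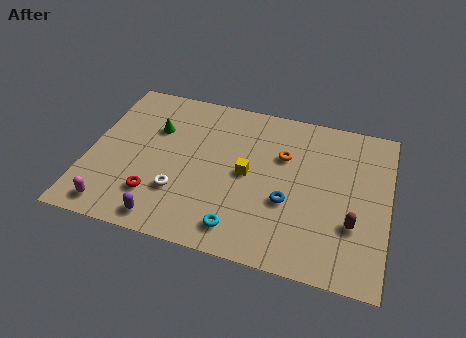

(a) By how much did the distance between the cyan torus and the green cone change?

+3.4

Before: roughly 3.4 units apart; after: 6.8. That's 3.4 units further apart.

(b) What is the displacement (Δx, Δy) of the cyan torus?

(1.9, -1.2)

The cyan torus started near (5.6, 2.7) and ended near (7.5, 1.5).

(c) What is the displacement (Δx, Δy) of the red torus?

(2.2, -1.0)

The red torus was at about (1.2, 3.4) and moved to about (3.4, 2.4).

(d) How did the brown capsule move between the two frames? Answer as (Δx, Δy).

(-0.1, -1.0)

From the two frames, the brown capsule sits at roughly (12.8, 4.2) before and (12.7, 3.2) after.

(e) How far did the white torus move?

4.7

The white torus was near (7.8, 6.3) before and (4.5, 2.9) after, so it travelled √(3.3² + 3.4²) ≈ 4.7 units.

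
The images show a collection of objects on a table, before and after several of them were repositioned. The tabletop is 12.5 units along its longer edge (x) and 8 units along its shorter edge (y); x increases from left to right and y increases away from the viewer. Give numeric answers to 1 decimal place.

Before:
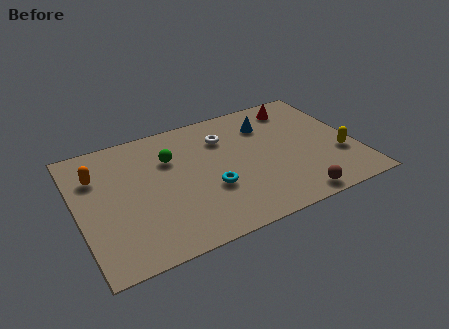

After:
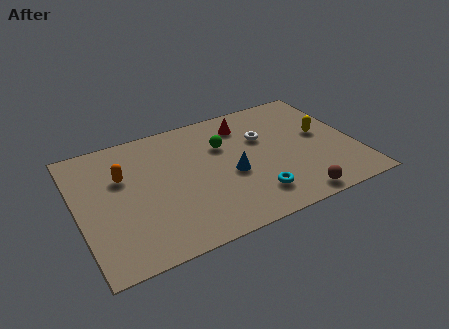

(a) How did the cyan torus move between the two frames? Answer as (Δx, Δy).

(1.8, -1.2)

From the two frames, the cyan torus sits at roughly (5.8, 2.9) before and (7.6, 1.7) after.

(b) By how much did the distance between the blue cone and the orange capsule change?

-2.8

They were about 7.8 units apart before and 5.0 after — 2.8 units closer together.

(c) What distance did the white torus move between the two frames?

1.8

The white torus moved from about (6.8, 5.9) to (8.5, 5.2), a distance of √(1.7² + 0.7²) ≈ 1.8.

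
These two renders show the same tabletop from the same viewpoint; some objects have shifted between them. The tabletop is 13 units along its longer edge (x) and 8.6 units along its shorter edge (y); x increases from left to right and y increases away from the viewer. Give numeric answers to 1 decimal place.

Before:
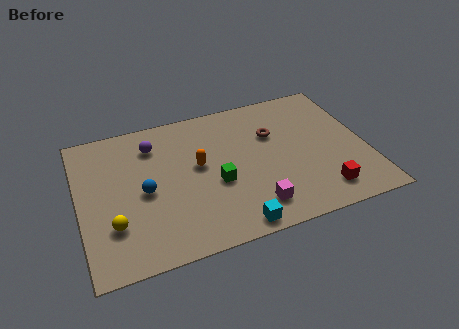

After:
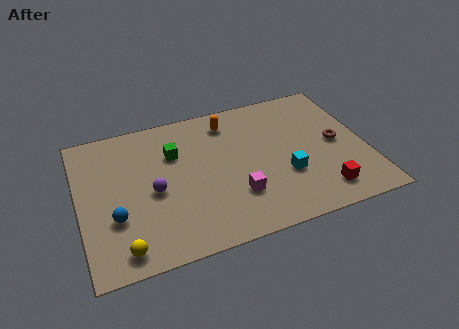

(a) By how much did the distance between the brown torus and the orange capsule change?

+1.9

Before: roughly 3.6 units apart; after: 5.5. That's 1.9 units further apart.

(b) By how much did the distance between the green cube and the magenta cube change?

+1.8

The distance was about 2.4 in the first image and 4.2 in the second, so they moved 1.8 units further apart.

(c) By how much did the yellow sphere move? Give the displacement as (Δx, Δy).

(0.3, -1.4)

The yellow sphere started near (1.4, 2.5) and ended near (1.7, 1.1).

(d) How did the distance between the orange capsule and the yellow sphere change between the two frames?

+3.4

The distance was about 4.6 in the first image and 8.0 in the second, so they moved 3.4 units further apart.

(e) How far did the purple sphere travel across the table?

2.8

The purple sphere was near (3.5, 6.7) before and (3.3, 3.9) after, so it travelled √(0.2² + 2.8²) ≈ 2.8 units.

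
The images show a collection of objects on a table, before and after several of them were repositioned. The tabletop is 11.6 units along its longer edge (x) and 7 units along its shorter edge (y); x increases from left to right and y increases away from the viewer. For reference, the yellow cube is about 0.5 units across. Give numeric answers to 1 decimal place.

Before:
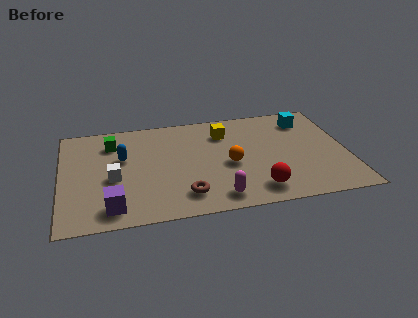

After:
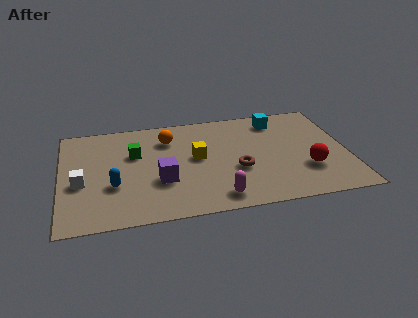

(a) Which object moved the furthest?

the orange sphere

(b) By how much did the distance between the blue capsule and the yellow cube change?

-0.7

They were about 4.3 units apart before and 3.6 after — 0.7 units closer together.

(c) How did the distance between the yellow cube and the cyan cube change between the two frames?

+0.5

Before: roughly 3.4 units apart; after: 3.9. That's 0.5 units further apart.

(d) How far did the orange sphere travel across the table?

3.3

The orange sphere moved from about (6.8, 3.1) to (4.4, 5.3), a distance of √(2.4² + 2.2²) ≈ 3.3.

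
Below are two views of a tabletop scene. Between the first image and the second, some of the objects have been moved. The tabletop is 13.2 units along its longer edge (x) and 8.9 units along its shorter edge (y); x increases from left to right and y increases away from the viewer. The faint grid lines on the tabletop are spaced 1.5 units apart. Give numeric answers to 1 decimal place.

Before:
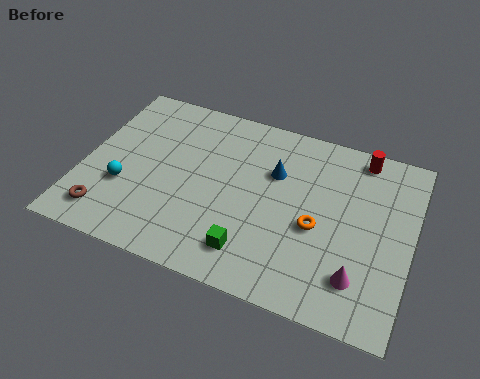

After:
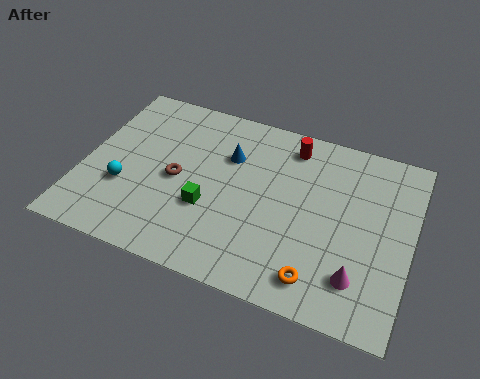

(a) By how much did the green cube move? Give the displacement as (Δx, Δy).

(-1.9, 1.5)

The green cube was at about (7.1, 1.7) and moved to about (5.2, 3.2).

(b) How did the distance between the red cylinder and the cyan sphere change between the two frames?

-2.6

The distance was about 10.3 in the first image and 7.7 in the second, so they moved 2.6 units closer together.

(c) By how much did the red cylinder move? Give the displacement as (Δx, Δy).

(-2.8, -0.4)

From the two frames, the red cylinder sits at roughly (10.9, 7.9) before and (8.1, 7.5) after.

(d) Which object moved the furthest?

the brown torus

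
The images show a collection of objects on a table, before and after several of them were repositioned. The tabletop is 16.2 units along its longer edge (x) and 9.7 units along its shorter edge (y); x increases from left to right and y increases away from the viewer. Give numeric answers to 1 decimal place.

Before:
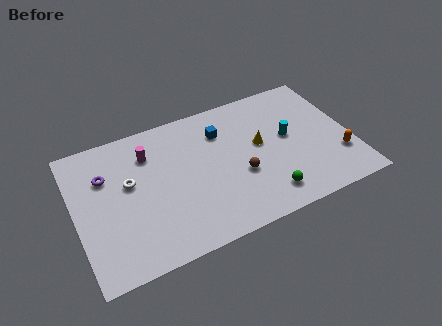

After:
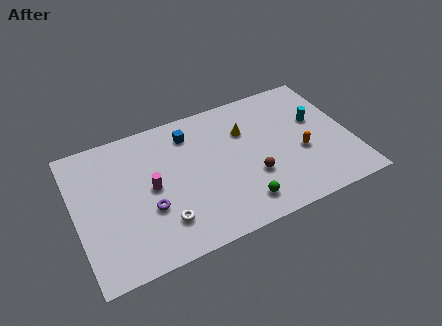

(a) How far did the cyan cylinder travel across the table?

1.9

From (12.6, 5.3) to (14.4, 5.9), the cyan cylinder covered √(1.8² + 0.6²) ≈ 1.9 units.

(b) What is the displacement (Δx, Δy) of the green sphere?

(-1.5, 0.0)

The green sphere started near (10.8, 1.7) and ended near (9.3, 1.7).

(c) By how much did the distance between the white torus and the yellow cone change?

-0.7

They were about 7.7 units apart before and 7.0 after — 0.7 units closer together.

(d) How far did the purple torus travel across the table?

3.9

The purple torus was near (1.9, 6.7) before and (4.1, 3.5) after, so it travelled √(2.2² + 3.2²) ≈ 3.9 units.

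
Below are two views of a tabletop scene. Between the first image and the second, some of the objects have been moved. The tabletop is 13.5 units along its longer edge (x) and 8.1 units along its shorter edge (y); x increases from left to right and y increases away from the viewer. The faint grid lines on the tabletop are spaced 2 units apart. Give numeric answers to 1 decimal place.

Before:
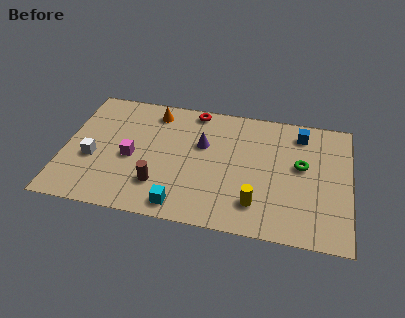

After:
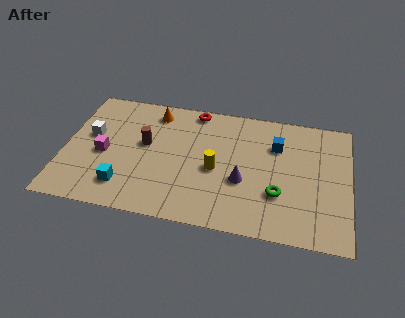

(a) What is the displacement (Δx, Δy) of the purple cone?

(2.0, -2.0)

From the two frames, the purple cone sits at roughly (6.5, 5.1) before and (8.5, 3.1) after.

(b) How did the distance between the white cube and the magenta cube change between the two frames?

-0.5

The distance was about 1.8 in the first image and 1.3 in the second, so they moved 0.5 units closer together.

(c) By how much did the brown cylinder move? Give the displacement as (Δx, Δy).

(-0.8, 2.5)

From the two frames, the brown cylinder sits at roughly (4.6, 2.1) before and (3.8, 4.6) after.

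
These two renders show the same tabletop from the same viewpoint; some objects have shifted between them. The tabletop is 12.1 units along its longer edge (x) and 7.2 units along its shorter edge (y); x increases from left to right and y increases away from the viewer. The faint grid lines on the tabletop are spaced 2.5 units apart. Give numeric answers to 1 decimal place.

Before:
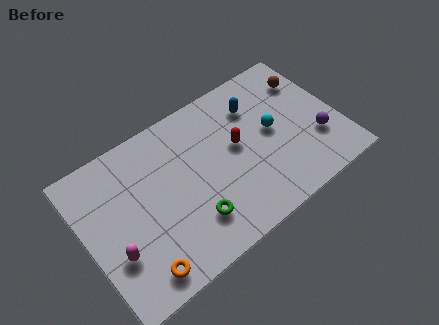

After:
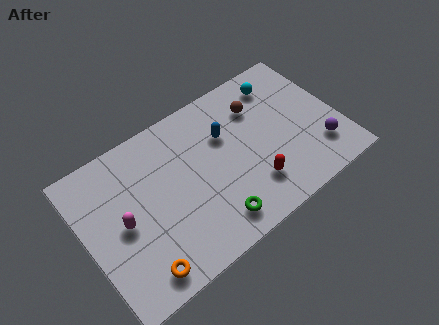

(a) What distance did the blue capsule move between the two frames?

1.7

The blue capsule was near (8.5, 5.4) before and (6.9, 4.8) after, so it travelled √(1.6² + 0.6²) ≈ 1.7 units.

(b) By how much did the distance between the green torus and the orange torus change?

+0.8

The distance was about 2.8 in the first image and 3.6 in the second, so they moved 0.8 units further apart.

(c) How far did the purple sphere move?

0.5

The purple sphere moved from about (10.9, 2.3) to (10.9, 1.8), a distance of √(0.0² + 0.5²) ≈ 0.5.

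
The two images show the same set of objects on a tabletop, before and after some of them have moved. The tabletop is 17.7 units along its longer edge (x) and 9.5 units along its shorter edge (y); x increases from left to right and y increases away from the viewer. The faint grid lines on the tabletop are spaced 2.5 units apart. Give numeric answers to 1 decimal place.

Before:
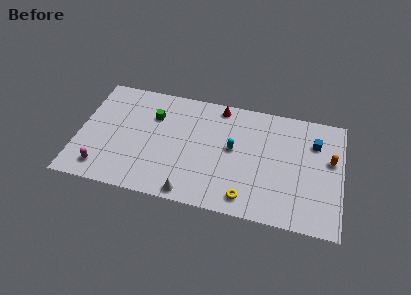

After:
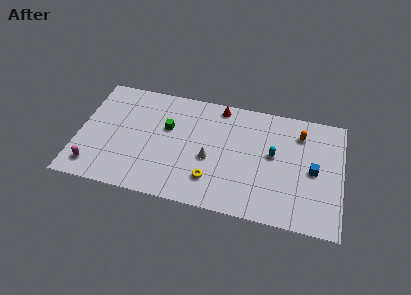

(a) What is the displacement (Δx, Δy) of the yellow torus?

(-2.4, 0.9)

From the two frames, the yellow torus sits at roughly (11.5, 1.4) before and (9.1, 2.3) after.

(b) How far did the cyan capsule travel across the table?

2.7

From (10.4, 5.2) to (13.1, 5.3), the cyan capsule covered √(2.7² + 0.1²) ≈ 2.7 units.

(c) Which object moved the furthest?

the white cone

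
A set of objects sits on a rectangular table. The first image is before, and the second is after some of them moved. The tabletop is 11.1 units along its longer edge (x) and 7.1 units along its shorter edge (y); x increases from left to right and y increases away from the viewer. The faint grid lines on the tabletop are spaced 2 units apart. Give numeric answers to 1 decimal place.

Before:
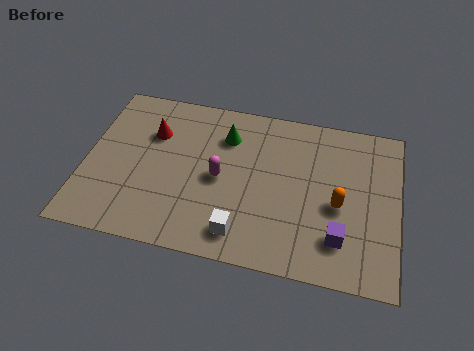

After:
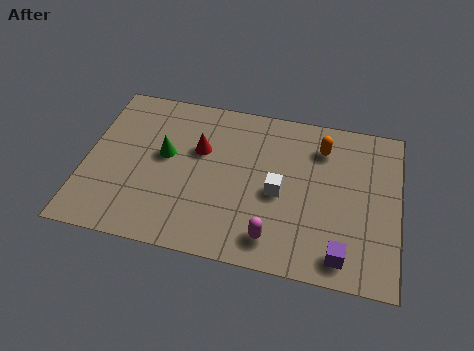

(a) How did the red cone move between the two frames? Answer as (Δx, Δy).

(1.7, -0.4)

The red cone started near (2.3, 4.9) and ended near (4.0, 4.5).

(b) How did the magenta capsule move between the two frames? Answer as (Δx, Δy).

(2.0, -2.2)

From the two frames, the magenta capsule sits at roughly (4.8, 3.4) before and (6.8, 1.2) after.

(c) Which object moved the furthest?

the magenta capsule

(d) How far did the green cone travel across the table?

2.5

The green cone moved from about (4.9, 5.3) to (2.8, 4.0), a distance of √(2.1² + 1.3²) ≈ 2.5.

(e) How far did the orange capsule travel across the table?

2.5

From (9.0, 3.1) to (8.3, 5.5), the orange capsule covered √(0.7² + 2.4²) ≈ 2.5 units.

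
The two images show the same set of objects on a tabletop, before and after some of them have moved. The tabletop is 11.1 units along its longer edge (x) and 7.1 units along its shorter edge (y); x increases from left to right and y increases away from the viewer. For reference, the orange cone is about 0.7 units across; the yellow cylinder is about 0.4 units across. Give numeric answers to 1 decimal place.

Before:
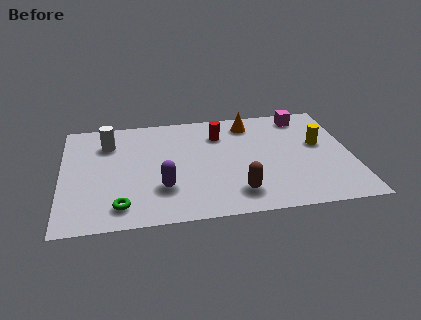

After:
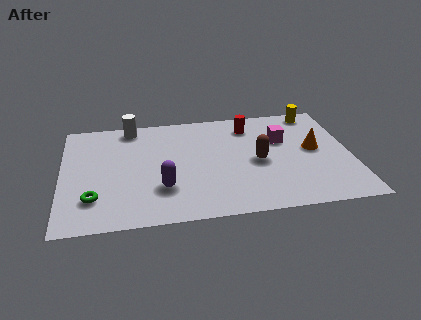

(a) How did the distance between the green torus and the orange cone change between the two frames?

+1.8

They were about 6.9 units apart before and 8.7 after — 1.8 units further apart.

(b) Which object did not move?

the purple capsule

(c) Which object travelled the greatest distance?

the orange cone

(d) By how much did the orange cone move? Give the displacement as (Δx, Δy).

(2.4, -2.1)

The orange cone started near (7.3, 5.9) and ended near (9.7, 3.8).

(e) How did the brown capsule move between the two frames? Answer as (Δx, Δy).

(0.9, 1.9)

From the two frames, the brown capsule sits at roughly (6.6, 1.4) before and (7.5, 3.3) after.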